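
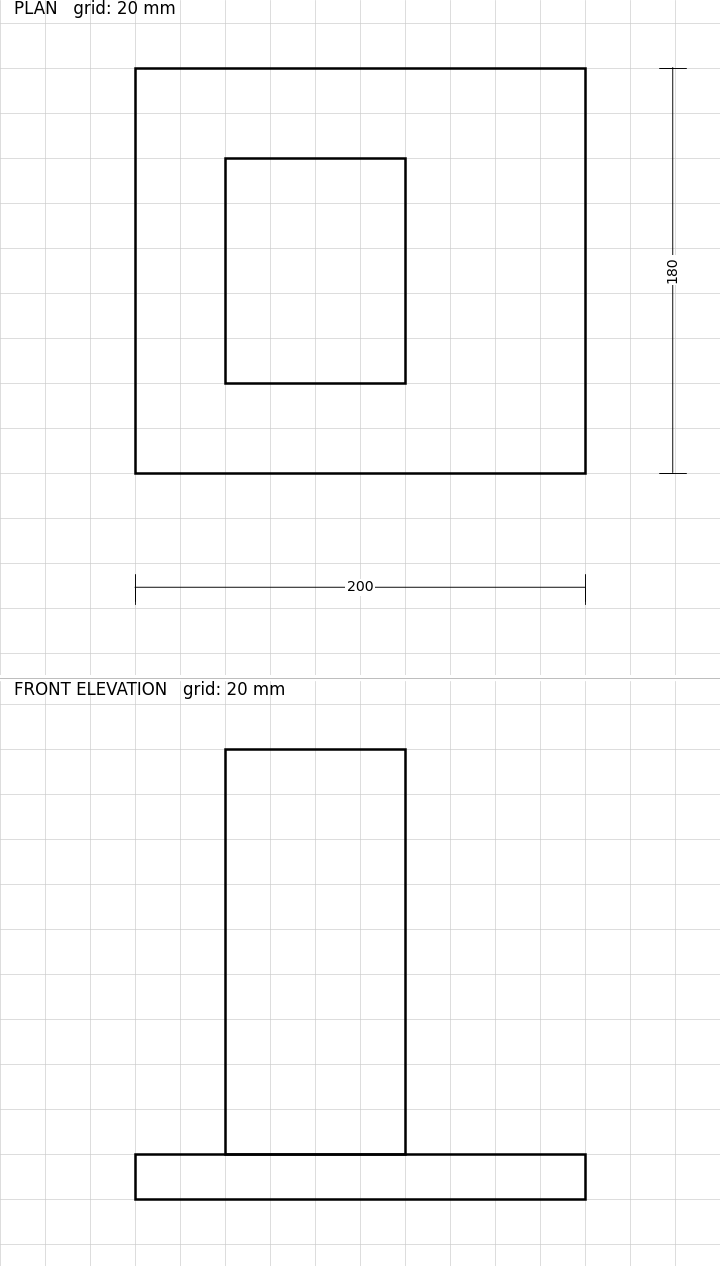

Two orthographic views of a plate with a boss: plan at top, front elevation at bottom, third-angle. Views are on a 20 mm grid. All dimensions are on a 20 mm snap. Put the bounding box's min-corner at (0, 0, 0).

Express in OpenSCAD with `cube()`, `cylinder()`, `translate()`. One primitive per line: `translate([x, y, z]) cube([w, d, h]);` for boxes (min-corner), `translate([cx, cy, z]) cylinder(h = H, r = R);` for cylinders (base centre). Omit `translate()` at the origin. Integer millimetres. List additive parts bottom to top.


cube([200, 180, 20]);
translate([40, 40, 20]) cube([80, 100, 180]);


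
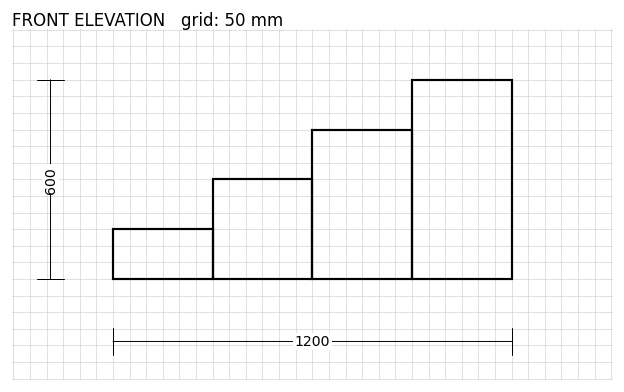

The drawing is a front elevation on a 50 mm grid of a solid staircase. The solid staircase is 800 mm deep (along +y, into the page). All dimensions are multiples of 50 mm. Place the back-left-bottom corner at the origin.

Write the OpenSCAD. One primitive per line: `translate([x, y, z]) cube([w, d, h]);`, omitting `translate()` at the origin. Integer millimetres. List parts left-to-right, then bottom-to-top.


cube([300, 800, 150]);
translate([300, 0, 0]) cube([300, 800, 300]);
translate([600, 0, 0]) cube([300, 800, 450]);
translate([900, 0, 0]) cube([300, 800, 600]);


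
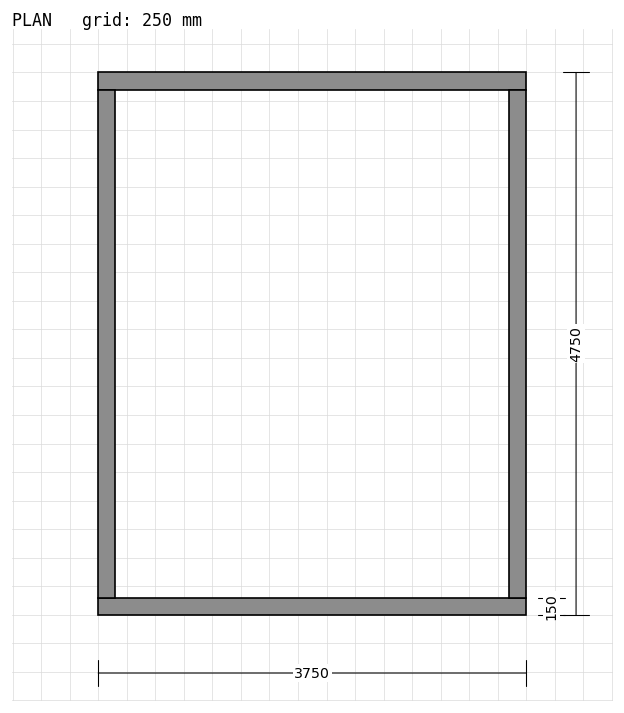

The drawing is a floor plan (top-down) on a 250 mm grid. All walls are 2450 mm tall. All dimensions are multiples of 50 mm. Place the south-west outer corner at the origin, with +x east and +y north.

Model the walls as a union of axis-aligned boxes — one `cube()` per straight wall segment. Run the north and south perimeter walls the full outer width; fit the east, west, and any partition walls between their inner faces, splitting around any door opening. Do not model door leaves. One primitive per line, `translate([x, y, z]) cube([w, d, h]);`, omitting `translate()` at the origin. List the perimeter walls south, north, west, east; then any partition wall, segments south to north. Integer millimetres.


cube([3750, 150, 2450]);
translate([0, 4600, 0]) cube([3750, 150, 2450]);
translate([0, 150, 0]) cube([150, 4450, 2450]);
translate([3600, 150, 0]) cube([150, 4450, 2450]);


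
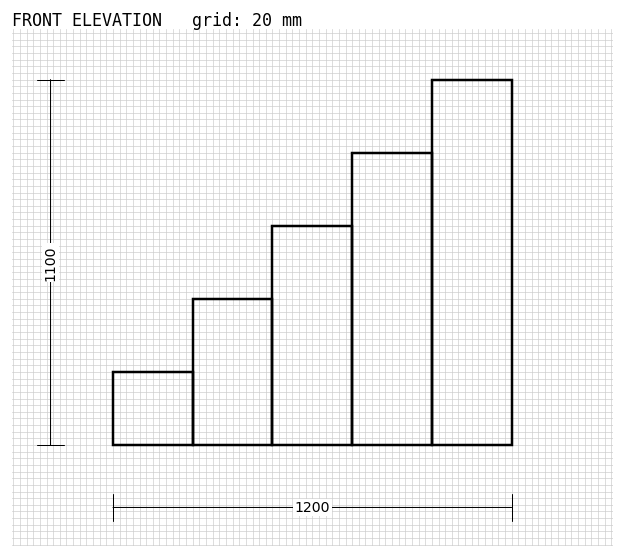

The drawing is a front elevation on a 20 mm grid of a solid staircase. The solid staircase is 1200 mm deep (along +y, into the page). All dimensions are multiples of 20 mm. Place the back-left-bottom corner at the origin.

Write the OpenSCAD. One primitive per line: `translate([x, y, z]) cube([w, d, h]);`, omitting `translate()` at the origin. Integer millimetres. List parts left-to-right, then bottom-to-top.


cube([240, 1200, 220]);
translate([240, 0, 0]) cube([240, 1200, 440]);
translate([480, 0, 0]) cube([240, 1200, 660]);
translate([720, 0, 0]) cube([240, 1200, 880]);
translate([960, 0, 0]) cube([240, 1200, 1100]);


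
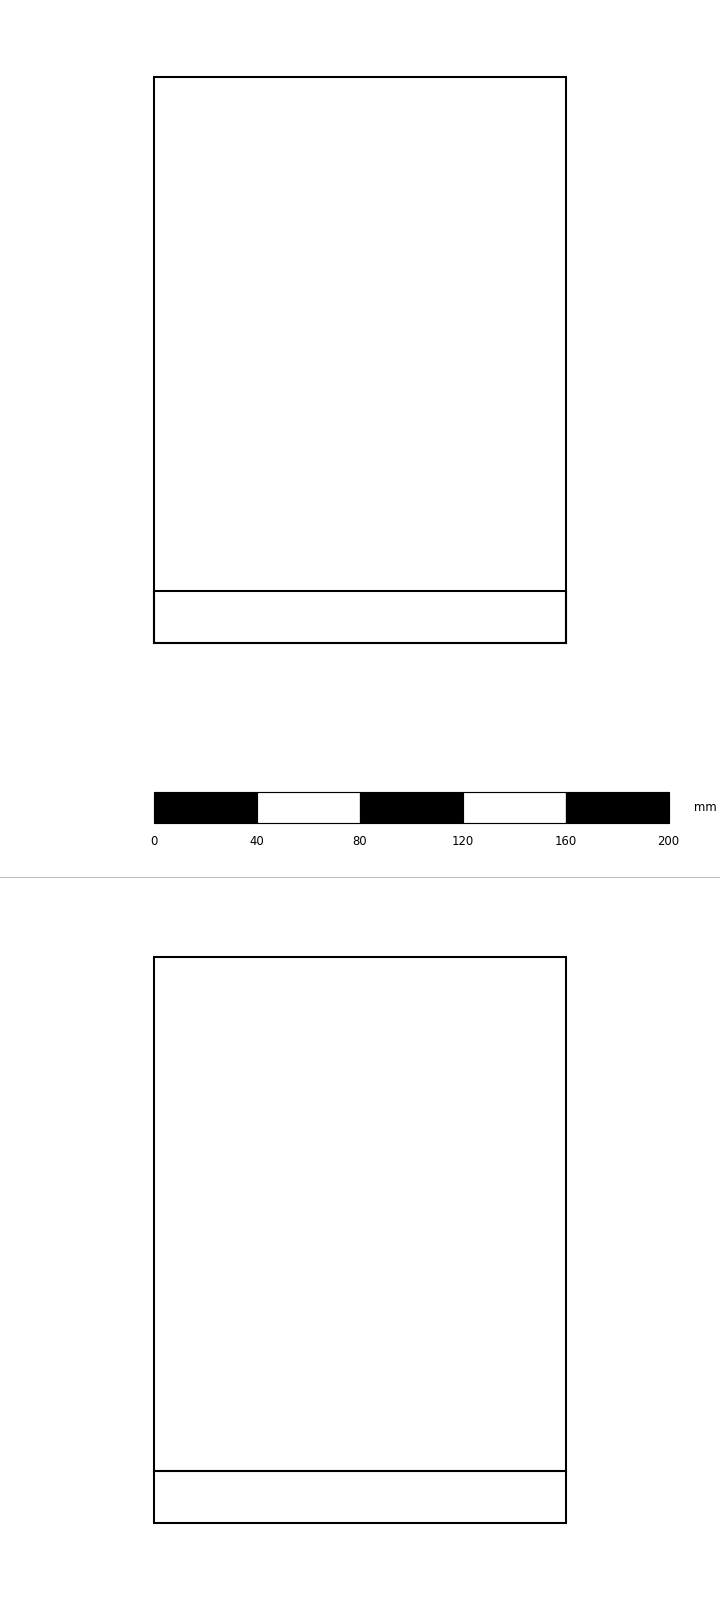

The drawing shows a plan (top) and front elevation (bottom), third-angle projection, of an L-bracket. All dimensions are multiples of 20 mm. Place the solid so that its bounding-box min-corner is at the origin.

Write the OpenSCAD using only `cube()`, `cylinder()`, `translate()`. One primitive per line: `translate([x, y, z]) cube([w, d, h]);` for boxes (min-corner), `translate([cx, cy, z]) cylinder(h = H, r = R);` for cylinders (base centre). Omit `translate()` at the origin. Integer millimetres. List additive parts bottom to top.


cube([160, 220, 20]);
translate([0, 0, 20]) cube([160, 20, 200]);


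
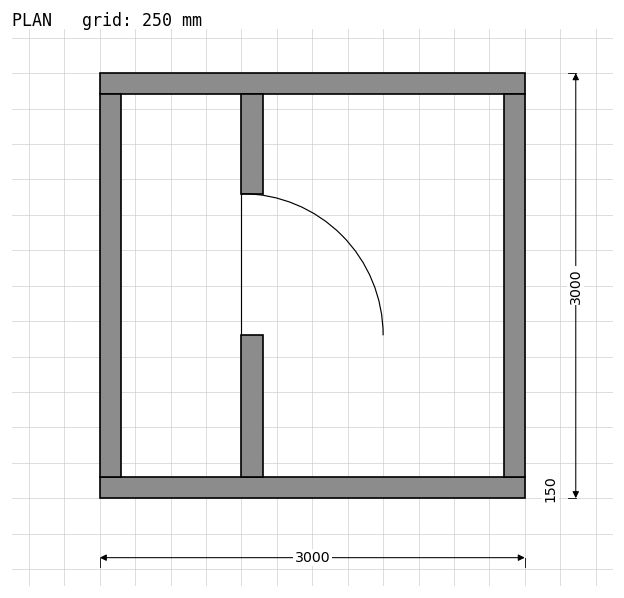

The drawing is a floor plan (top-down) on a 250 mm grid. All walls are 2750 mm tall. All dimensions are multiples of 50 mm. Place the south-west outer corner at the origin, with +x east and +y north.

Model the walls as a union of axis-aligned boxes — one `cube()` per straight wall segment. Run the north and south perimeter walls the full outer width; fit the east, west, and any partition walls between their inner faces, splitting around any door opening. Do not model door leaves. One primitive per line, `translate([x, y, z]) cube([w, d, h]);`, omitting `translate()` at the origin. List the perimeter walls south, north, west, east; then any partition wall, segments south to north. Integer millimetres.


cube([3000, 150, 2750]);
translate([0, 2850, 0]) cube([3000, 150, 2750]);
translate([0, 150, 0]) cube([150, 2700, 2750]);
translate([2850, 150, 0]) cube([150, 2700, 2750]);
translate([1000, 150, 0]) cube([150, 1000, 2750]);
translate([1000, 2150, 0]) cube([150, 700, 2750]);


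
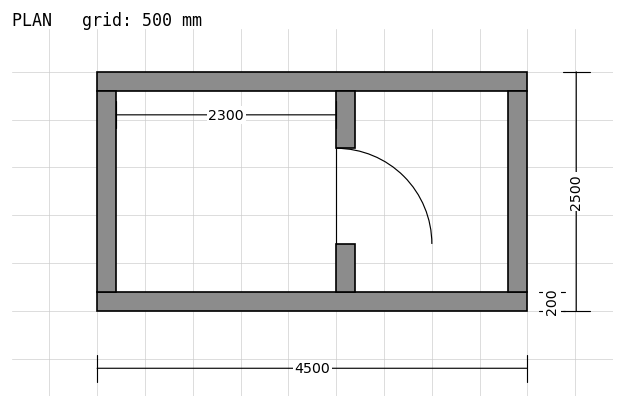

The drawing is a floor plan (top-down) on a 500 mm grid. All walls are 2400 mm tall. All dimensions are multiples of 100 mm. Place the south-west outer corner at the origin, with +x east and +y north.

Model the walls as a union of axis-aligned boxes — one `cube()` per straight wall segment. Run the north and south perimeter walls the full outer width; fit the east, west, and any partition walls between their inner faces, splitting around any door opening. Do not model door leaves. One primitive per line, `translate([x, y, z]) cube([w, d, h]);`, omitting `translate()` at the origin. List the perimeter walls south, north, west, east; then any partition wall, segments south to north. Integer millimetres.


cube([4500, 200, 2400]);
translate([0, 2300, 0]) cube([4500, 200, 2400]);
translate([0, 200, 0]) cube([200, 2100, 2400]);
translate([4300, 200, 0]) cube([200, 2100, 2400]);
translate([2500, 200, 0]) cube([200, 500, 2400]);
translate([2500, 1700, 0]) cube([200, 600, 2400]);


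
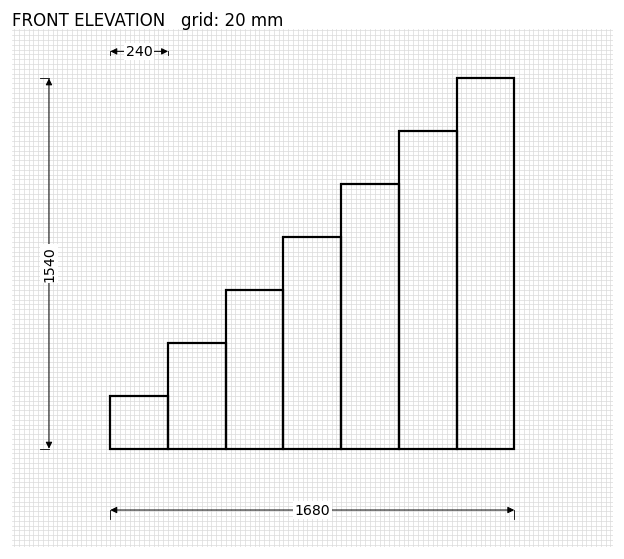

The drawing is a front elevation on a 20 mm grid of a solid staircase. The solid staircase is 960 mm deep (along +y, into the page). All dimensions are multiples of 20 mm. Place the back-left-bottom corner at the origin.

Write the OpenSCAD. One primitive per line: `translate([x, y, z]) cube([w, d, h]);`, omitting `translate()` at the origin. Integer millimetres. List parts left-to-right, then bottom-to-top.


cube([240, 960, 220]);
translate([240, 0, 0]) cube([240, 960, 440]);
translate([480, 0, 0]) cube([240, 960, 660]);
translate([720, 0, 0]) cube([240, 960, 880]);
translate([960, 0, 0]) cube([240, 960, 1100]);
translate([1200, 0, 0]) cube([240, 960, 1320]);
translate([1440, 0, 0]) cube([240, 960, 1540]);


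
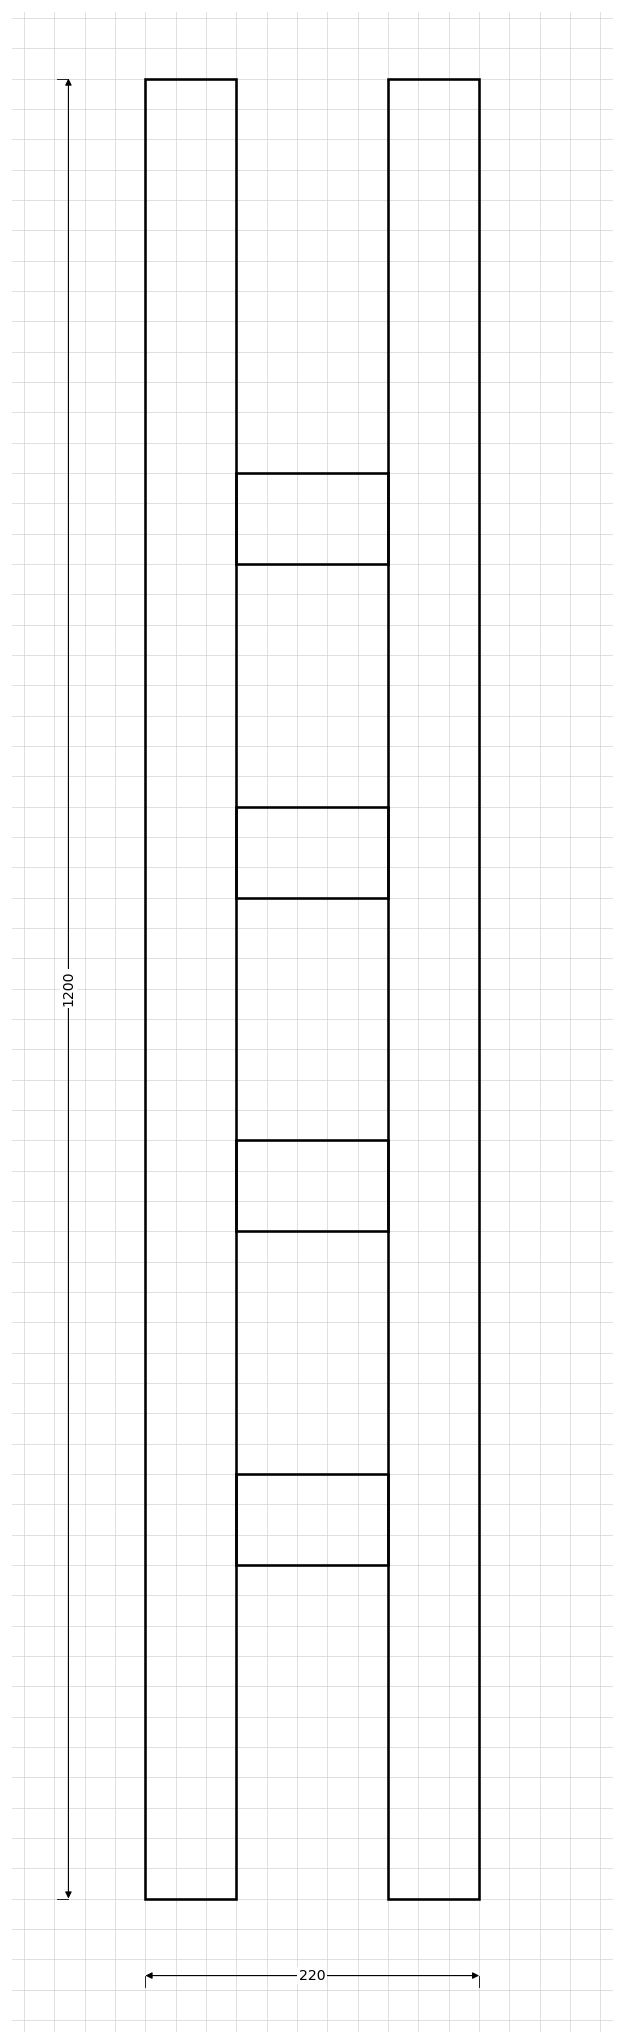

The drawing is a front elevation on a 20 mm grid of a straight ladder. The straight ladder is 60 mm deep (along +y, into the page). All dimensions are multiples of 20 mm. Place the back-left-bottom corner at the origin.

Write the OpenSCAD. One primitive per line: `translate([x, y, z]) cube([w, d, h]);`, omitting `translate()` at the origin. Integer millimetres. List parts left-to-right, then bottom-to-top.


cube([60, 60, 1200]);
translate([60, 0, 220]) cube([100, 60, 60]);
translate([60, 0, 440]) cube([100, 60, 60]);
translate([60, 0, 660]) cube([100, 60, 60]);
translate([60, 0, 880]) cube([100, 60, 60]);
translate([160, 0, 0]) cube([60, 60, 1200]);


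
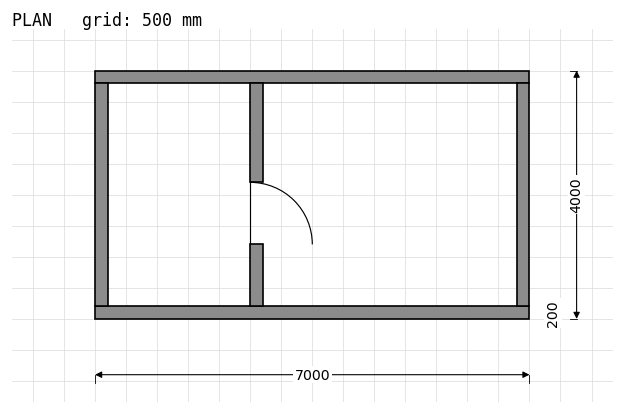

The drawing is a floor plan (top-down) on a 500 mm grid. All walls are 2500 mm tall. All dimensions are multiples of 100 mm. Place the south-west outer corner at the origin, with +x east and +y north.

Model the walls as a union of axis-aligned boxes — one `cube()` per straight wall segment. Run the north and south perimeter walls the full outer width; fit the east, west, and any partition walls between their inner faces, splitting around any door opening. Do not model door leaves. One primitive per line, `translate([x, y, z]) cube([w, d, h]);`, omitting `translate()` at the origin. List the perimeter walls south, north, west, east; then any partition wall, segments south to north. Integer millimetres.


cube([7000, 200, 2500]);
translate([0, 3800, 0]) cube([7000, 200, 2500]);
translate([0, 200, 0]) cube([200, 3600, 2500]);
translate([6800, 200, 0]) cube([200, 3600, 2500]);
translate([2500, 200, 0]) cube([200, 1000, 2500]);
translate([2500, 2200, 0]) cube([200, 1600, 2500]);


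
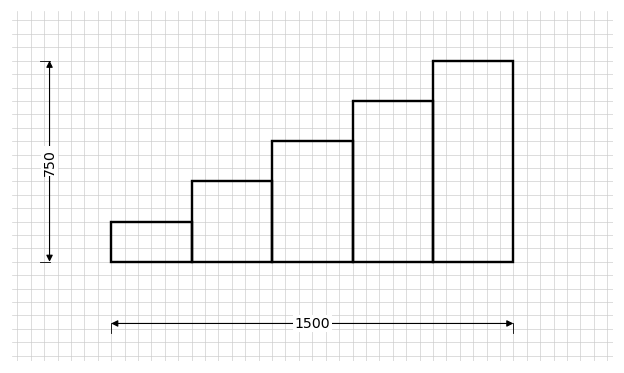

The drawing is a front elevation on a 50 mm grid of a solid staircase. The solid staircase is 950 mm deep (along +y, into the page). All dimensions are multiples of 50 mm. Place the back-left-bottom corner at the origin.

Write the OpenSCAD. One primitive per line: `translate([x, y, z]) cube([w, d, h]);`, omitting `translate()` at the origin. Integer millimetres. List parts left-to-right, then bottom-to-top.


cube([300, 950, 150]);
translate([300, 0, 0]) cube([300, 950, 300]);
translate([600, 0, 0]) cube([300, 950, 450]);
translate([900, 0, 0]) cube([300, 950, 600]);
translate([1200, 0, 0]) cube([300, 950, 750]);


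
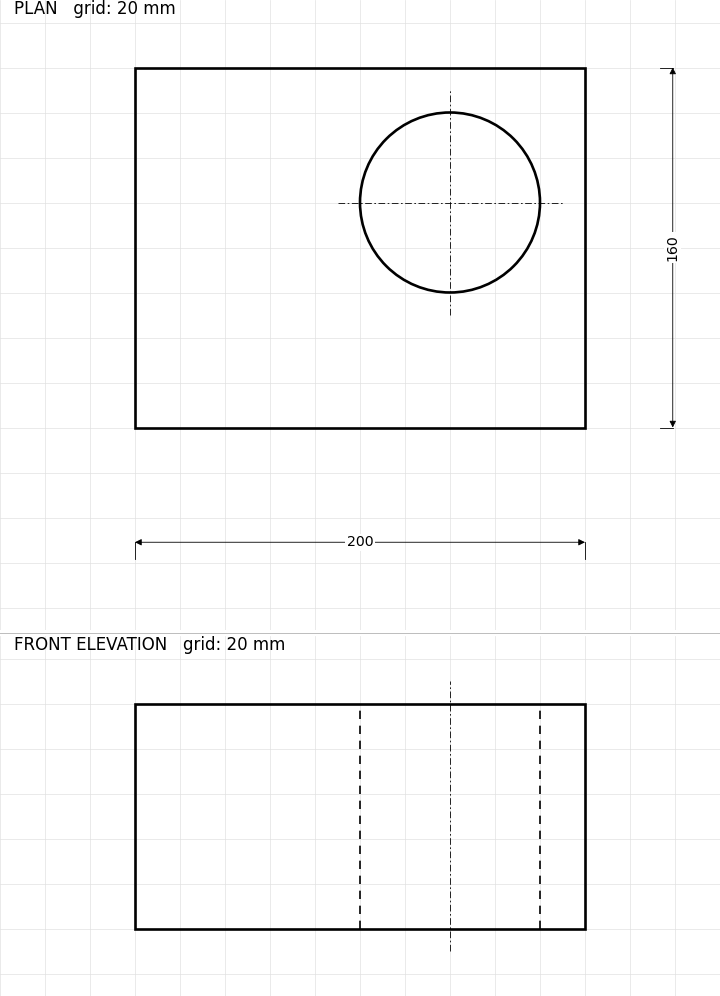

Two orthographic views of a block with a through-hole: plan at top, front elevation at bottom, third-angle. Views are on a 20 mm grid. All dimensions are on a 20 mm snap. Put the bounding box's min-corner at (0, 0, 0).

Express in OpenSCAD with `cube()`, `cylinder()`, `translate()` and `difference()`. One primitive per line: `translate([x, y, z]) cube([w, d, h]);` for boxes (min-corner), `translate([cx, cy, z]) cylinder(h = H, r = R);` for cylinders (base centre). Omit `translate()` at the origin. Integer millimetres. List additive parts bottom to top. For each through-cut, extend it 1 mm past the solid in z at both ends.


difference() {
  cube([200, 160, 100]);
  translate([140, 100, -1]) cylinder(h = 102, r = 40);
}


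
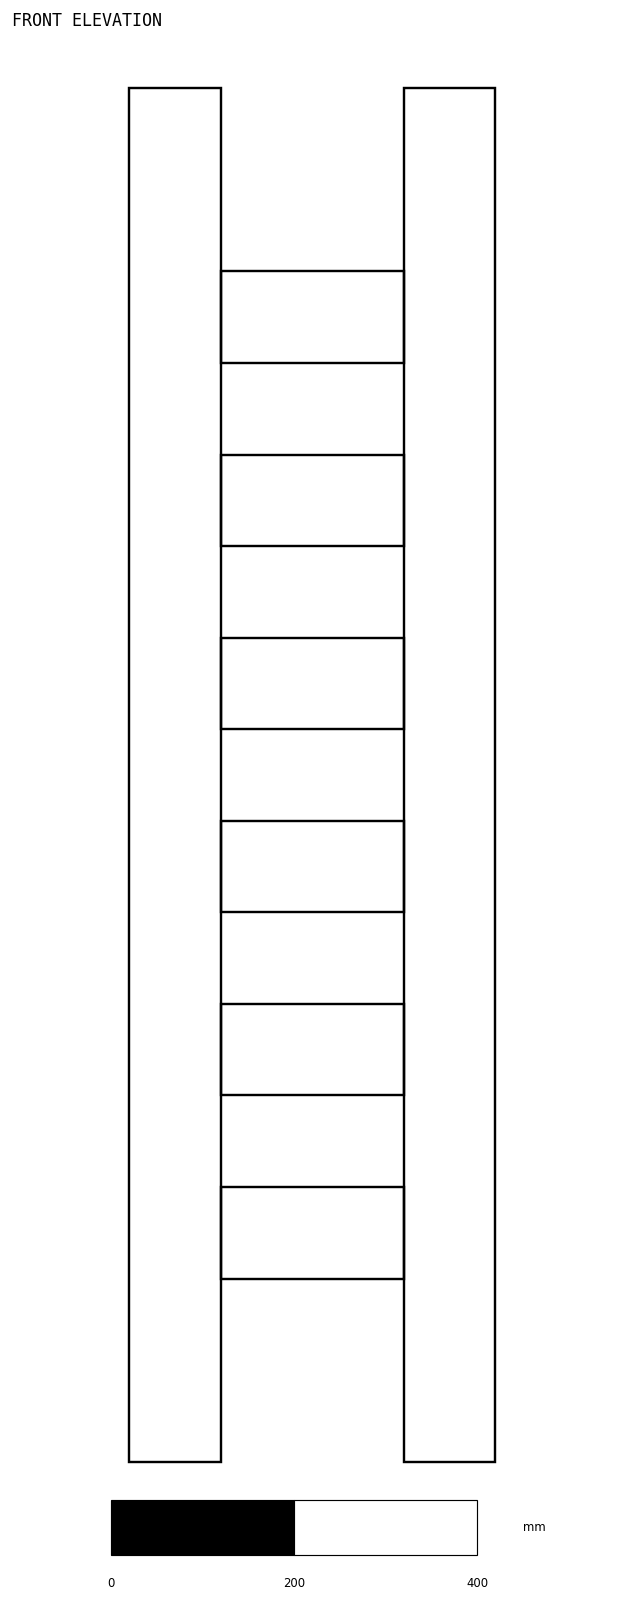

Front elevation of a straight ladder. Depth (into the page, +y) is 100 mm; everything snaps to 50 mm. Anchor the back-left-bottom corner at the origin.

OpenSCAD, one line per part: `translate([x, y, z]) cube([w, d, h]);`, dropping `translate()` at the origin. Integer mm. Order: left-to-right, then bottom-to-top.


cube([100, 100, 1500]);
translate([100, 0, 200]) cube([200, 100, 100]);
translate([100, 0, 400]) cube([200, 100, 100]);
translate([100, 0, 600]) cube([200, 100, 100]);
translate([100, 0, 800]) cube([200, 100, 100]);
translate([100, 0, 1000]) cube([200, 100, 100]);
translate([100, 0, 1200]) cube([200, 100, 100]);
translate([300, 0, 0]) cube([100, 100, 1500]);


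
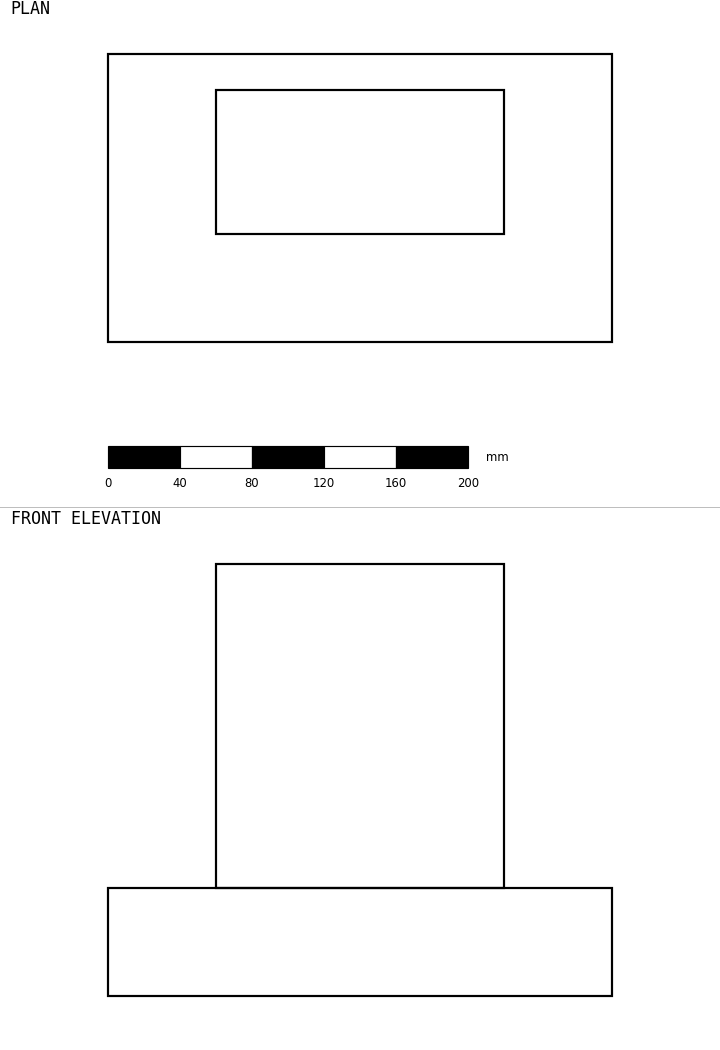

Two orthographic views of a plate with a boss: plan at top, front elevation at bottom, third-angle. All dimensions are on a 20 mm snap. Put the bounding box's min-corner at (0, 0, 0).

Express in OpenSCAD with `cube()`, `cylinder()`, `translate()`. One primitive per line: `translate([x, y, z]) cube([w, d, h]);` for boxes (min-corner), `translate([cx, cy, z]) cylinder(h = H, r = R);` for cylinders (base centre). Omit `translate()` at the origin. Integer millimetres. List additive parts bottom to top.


cube([280, 160, 60]);
translate([60, 60, 60]) cube([160, 80, 180]);


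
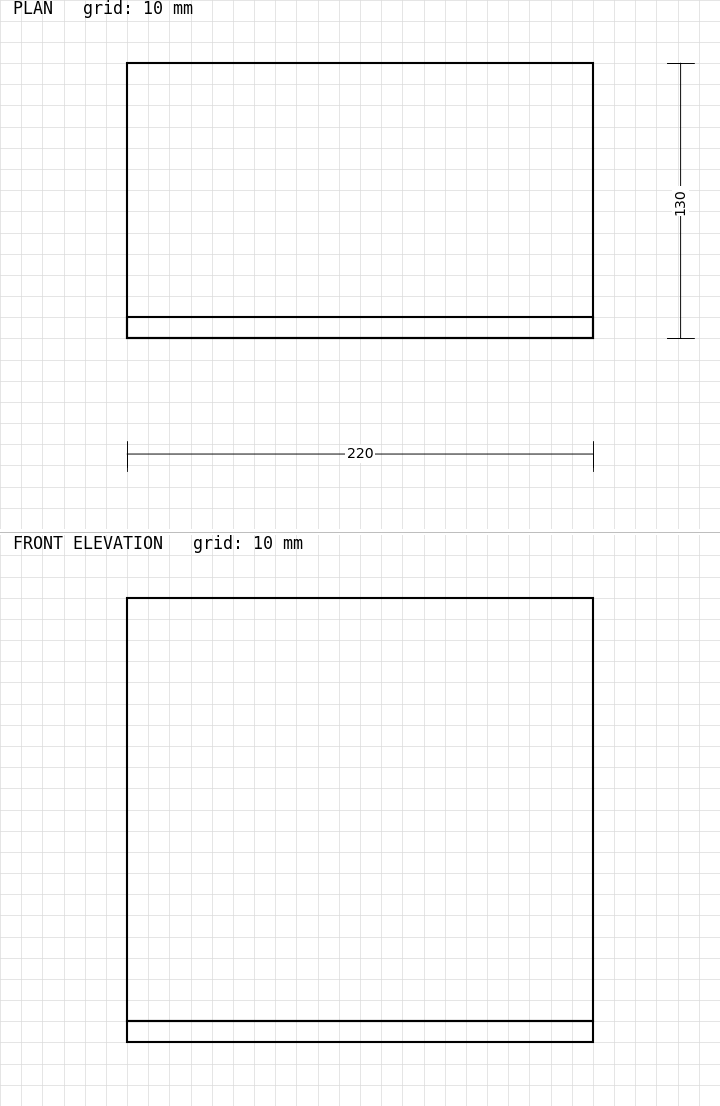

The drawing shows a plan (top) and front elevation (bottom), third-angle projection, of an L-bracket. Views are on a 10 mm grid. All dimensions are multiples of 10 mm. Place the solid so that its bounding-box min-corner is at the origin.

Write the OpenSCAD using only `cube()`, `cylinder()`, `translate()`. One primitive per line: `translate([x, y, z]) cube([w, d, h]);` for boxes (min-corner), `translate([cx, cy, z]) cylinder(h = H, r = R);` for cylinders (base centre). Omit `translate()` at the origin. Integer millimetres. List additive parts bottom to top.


cube([220, 130, 10]);
translate([0, 0, 10]) cube([220, 10, 200]);


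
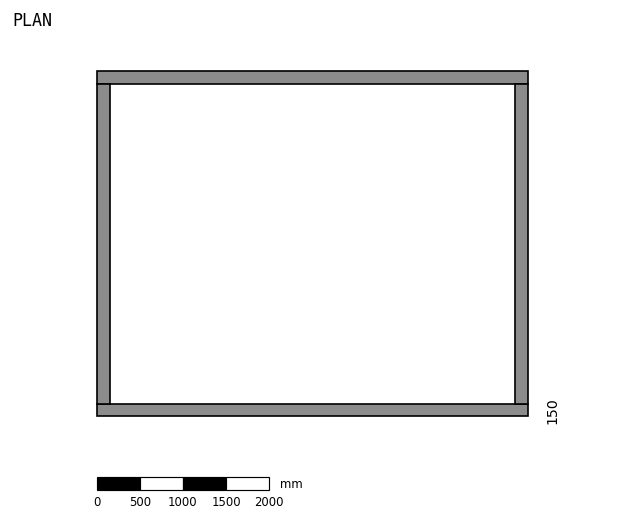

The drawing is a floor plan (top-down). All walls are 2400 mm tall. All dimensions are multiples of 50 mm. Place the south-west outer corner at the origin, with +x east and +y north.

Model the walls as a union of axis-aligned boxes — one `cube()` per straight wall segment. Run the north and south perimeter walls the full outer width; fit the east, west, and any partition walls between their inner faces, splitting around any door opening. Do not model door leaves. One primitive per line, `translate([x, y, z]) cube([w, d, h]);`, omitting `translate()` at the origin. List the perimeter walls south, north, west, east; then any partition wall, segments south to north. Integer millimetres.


cube([5000, 150, 2400]);
translate([0, 3850, 0]) cube([5000, 150, 2400]);
translate([0, 150, 0]) cube([150, 3700, 2400]);
translate([4850, 150, 0]) cube([150, 3700, 2400]);


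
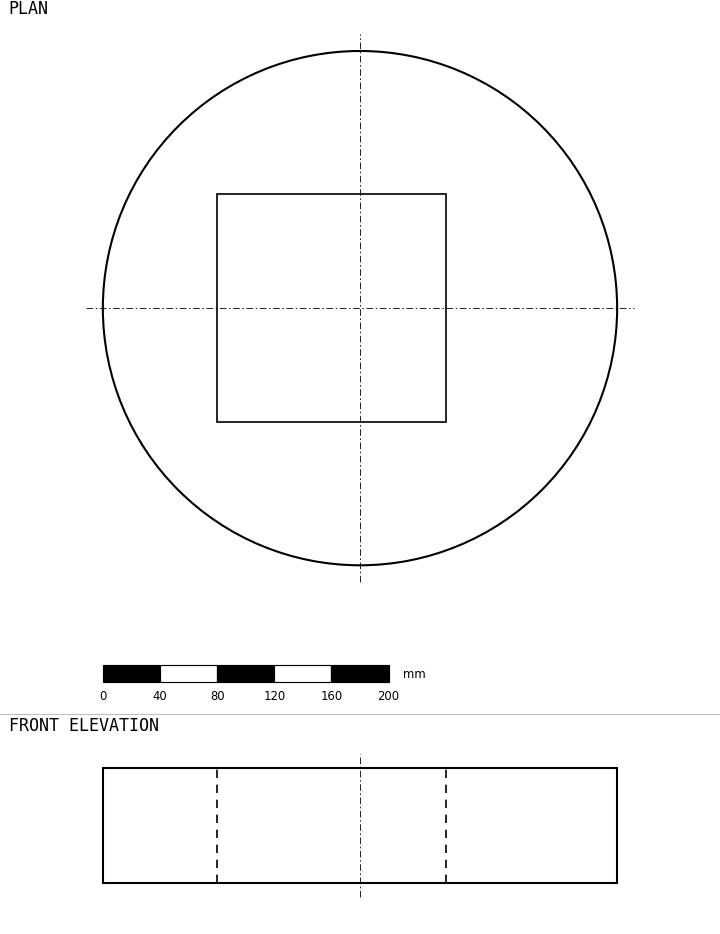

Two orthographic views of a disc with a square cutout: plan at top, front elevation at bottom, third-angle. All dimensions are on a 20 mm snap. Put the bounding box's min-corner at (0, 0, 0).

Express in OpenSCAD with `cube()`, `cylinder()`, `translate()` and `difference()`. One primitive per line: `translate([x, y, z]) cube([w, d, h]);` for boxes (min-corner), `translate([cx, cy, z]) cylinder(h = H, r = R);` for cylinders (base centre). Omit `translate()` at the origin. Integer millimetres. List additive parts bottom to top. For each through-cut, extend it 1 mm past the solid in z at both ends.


difference() {
  translate([180, 180, 0]) cylinder(h = 80, r = 180);
  translate([80, 100, -1]) cube([160, 160, 82]);
}


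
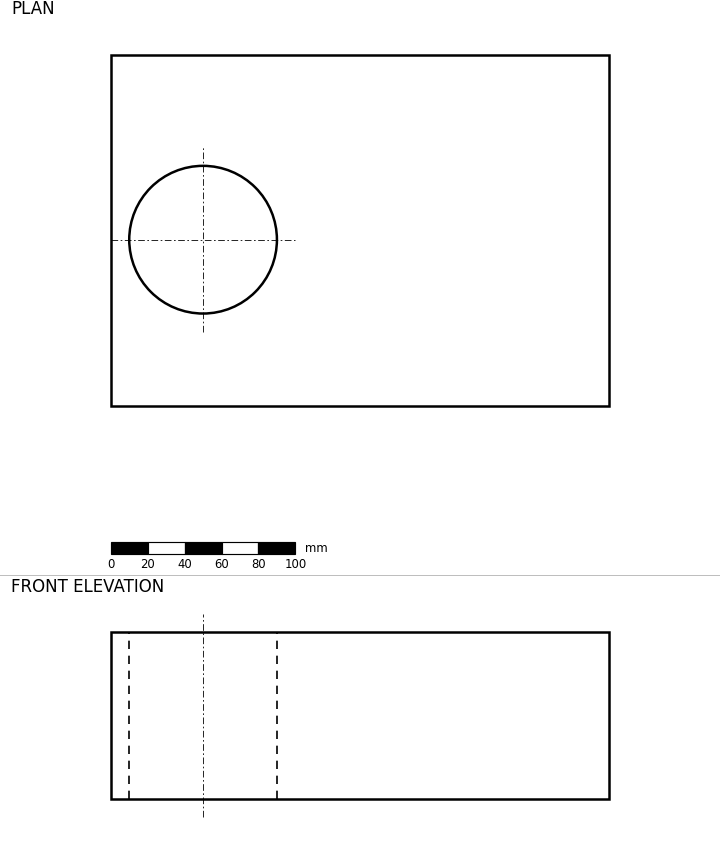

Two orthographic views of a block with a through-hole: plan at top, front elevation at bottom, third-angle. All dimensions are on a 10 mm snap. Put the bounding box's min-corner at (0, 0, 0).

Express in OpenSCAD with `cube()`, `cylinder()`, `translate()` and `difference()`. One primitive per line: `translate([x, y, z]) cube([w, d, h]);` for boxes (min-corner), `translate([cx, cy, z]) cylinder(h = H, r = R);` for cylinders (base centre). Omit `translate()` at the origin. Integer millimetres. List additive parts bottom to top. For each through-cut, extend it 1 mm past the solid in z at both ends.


difference() {
  cube([270, 190, 90]);
  translate([50, 90, -1]) cylinder(h = 92, r = 40);
}


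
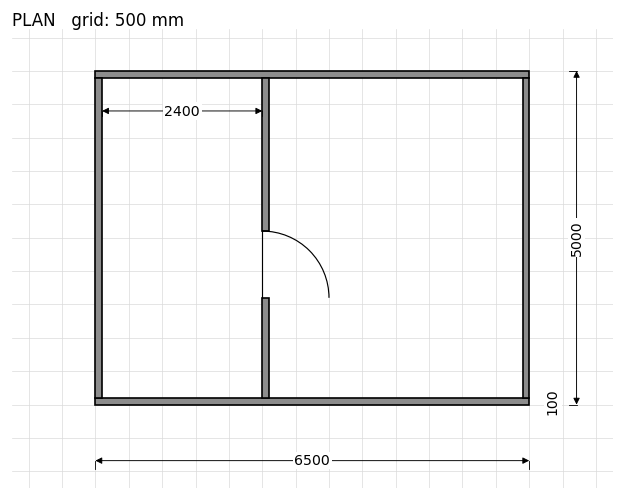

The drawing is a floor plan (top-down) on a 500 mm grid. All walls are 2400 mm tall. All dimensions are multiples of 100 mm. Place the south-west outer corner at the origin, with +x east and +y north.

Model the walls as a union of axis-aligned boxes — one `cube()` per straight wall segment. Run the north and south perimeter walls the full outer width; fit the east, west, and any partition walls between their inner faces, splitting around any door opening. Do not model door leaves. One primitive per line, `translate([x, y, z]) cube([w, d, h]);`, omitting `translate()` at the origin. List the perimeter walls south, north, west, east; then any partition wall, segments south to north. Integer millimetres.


cube([6500, 100, 2400]);
translate([0, 4900, 0]) cube([6500, 100, 2400]);
translate([0, 100, 0]) cube([100, 4800, 2400]);
translate([6400, 100, 0]) cube([100, 4800, 2400]);
translate([2500, 100, 0]) cube([100, 1500, 2400]);
translate([2500, 2600, 0]) cube([100, 2300, 2400]);


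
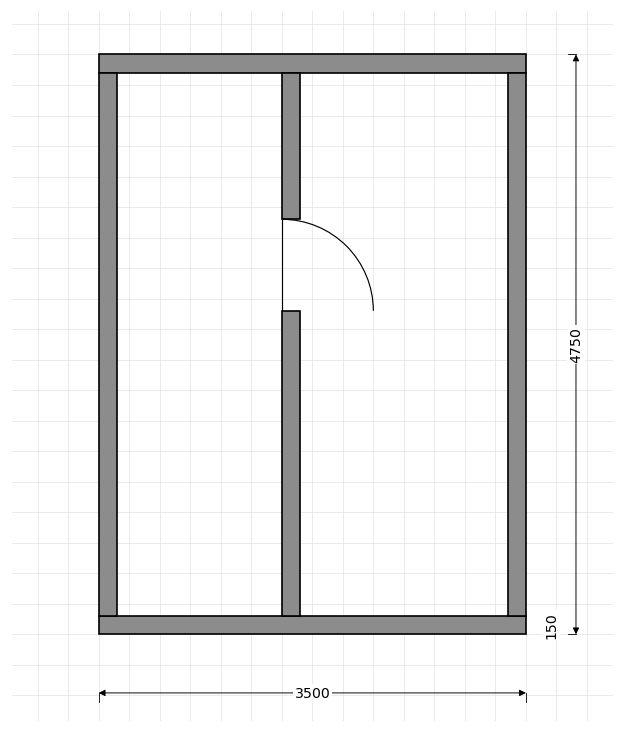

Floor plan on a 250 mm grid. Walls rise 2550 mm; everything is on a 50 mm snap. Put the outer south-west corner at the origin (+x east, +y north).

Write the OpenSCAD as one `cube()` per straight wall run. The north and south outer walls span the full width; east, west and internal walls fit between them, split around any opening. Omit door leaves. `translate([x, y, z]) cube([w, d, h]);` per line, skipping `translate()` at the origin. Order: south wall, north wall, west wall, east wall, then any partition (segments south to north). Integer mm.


cube([3500, 150, 2550]);
translate([0, 4600, 0]) cube([3500, 150, 2550]);
translate([0, 150, 0]) cube([150, 4450, 2550]);
translate([3350, 150, 0]) cube([150, 4450, 2550]);
translate([1500, 150, 0]) cube([150, 2500, 2550]);
translate([1500, 3400, 0]) cube([150, 1200, 2550]);


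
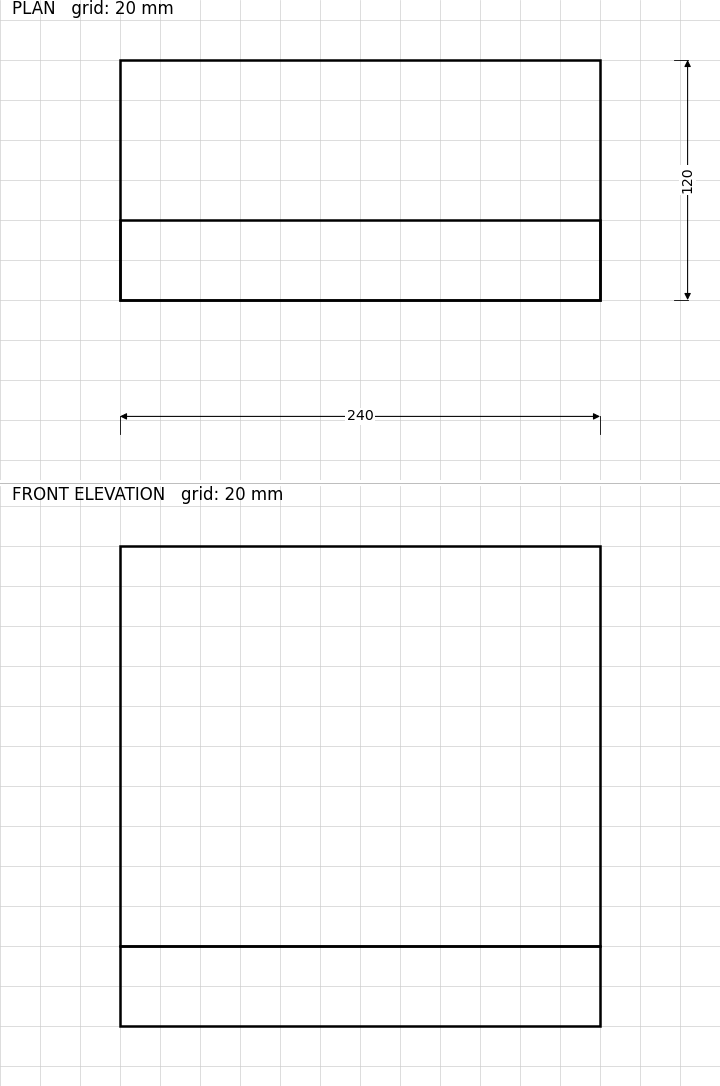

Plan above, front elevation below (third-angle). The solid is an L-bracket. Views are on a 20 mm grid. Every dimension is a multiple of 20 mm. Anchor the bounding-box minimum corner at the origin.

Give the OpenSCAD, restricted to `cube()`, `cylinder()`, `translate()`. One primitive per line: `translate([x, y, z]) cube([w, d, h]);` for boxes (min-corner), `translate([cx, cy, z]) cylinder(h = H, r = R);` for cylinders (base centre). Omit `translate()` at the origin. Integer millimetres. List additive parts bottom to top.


cube([240, 120, 40]);
translate([0, 0, 40]) cube([240, 40, 200]);


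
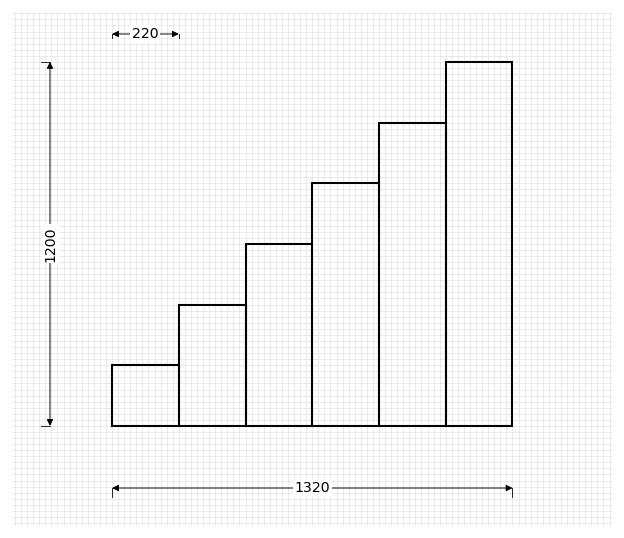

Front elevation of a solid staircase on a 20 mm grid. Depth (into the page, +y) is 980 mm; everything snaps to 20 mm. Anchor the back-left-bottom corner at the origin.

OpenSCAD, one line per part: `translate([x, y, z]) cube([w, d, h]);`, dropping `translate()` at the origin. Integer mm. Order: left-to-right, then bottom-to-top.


cube([220, 980, 200]);
translate([220, 0, 0]) cube([220, 980, 400]);
translate([440, 0, 0]) cube([220, 980, 600]);
translate([660, 0, 0]) cube([220, 980, 800]);
translate([880, 0, 0]) cube([220, 980, 1000]);
translate([1100, 0, 0]) cube([220, 980, 1200]);


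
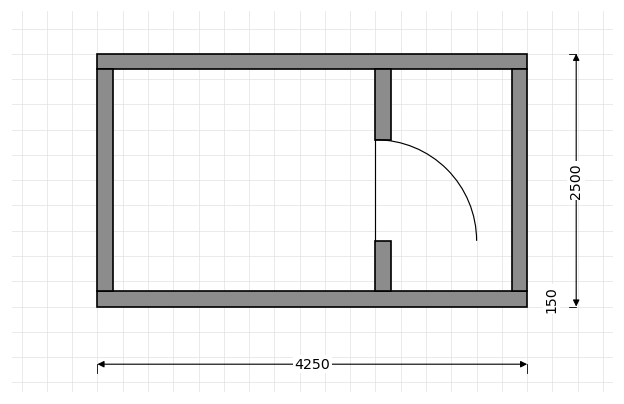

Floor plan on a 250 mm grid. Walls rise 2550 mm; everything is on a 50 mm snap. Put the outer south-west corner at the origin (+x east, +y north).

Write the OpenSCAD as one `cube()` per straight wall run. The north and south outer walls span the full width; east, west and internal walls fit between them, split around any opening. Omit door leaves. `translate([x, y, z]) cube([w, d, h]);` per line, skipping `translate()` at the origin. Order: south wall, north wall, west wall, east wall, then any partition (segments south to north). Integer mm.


cube([4250, 150, 2550]);
translate([0, 2350, 0]) cube([4250, 150, 2550]);
translate([0, 150, 0]) cube([150, 2200, 2550]);
translate([4100, 150, 0]) cube([150, 2200, 2550]);
translate([2750, 150, 0]) cube([150, 500, 2550]);
translate([2750, 1650, 0]) cube([150, 700, 2550]);


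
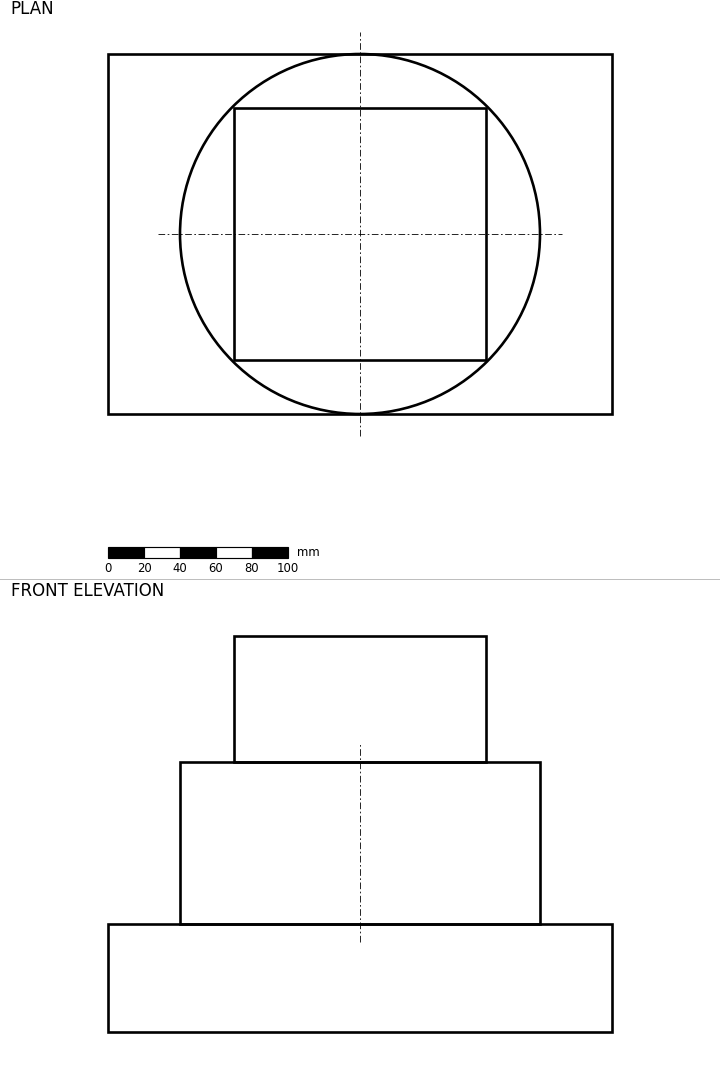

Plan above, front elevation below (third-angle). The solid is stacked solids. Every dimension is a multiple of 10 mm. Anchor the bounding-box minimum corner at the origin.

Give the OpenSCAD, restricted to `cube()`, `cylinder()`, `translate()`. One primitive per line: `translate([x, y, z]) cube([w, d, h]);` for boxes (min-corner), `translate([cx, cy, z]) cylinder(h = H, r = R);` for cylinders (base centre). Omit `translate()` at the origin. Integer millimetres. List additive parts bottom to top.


cube([280, 200, 60]);
translate([140, 100, 60]) cylinder(h = 90, r = 100);
translate([70, 30, 150]) cube([140, 140, 70]);


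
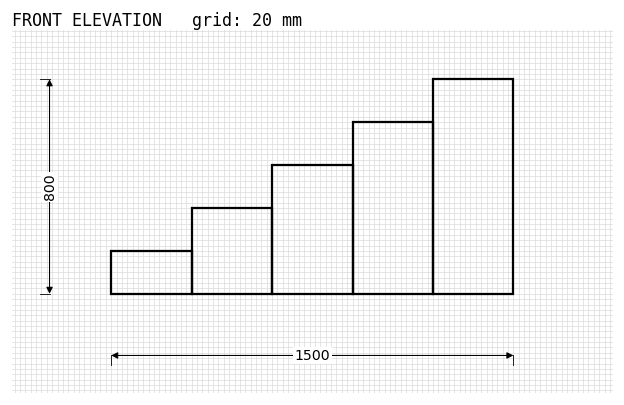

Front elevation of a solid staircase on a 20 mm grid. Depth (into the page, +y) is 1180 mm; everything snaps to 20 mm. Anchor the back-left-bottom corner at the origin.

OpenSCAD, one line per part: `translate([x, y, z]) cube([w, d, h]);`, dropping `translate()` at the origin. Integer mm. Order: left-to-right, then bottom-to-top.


cube([300, 1180, 160]);
translate([300, 0, 0]) cube([300, 1180, 320]);
translate([600, 0, 0]) cube([300, 1180, 480]);
translate([900, 0, 0]) cube([300, 1180, 640]);
translate([1200, 0, 0]) cube([300, 1180, 800]);


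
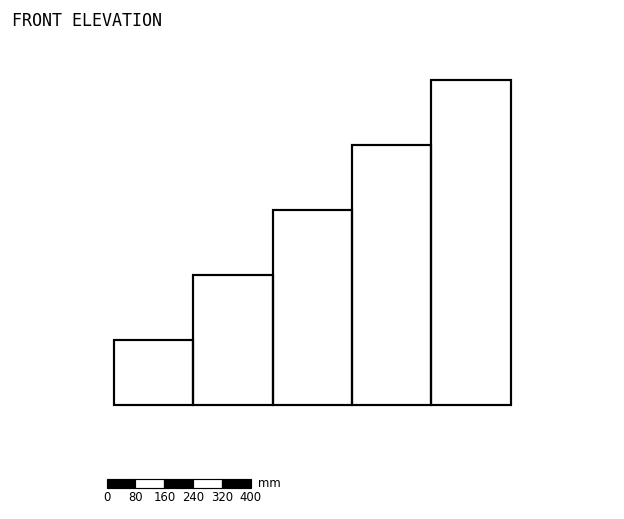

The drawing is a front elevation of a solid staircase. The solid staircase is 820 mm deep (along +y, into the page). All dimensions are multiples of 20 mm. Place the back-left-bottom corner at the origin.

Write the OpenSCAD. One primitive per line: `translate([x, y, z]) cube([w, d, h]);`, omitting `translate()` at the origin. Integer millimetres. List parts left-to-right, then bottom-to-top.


cube([220, 820, 180]);
translate([220, 0, 0]) cube([220, 820, 360]);
translate([440, 0, 0]) cube([220, 820, 540]);
translate([660, 0, 0]) cube([220, 820, 720]);
translate([880, 0, 0]) cube([220, 820, 900]);


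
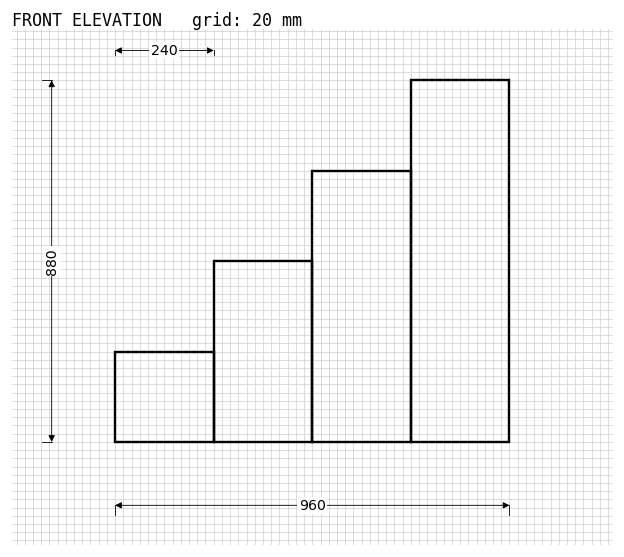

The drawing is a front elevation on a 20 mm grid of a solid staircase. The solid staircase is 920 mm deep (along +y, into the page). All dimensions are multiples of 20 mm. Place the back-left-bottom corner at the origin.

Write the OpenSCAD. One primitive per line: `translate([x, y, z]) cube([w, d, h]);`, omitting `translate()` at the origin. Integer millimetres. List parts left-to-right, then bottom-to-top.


cube([240, 920, 220]);
translate([240, 0, 0]) cube([240, 920, 440]);
translate([480, 0, 0]) cube([240, 920, 660]);
translate([720, 0, 0]) cube([240, 920, 880]);


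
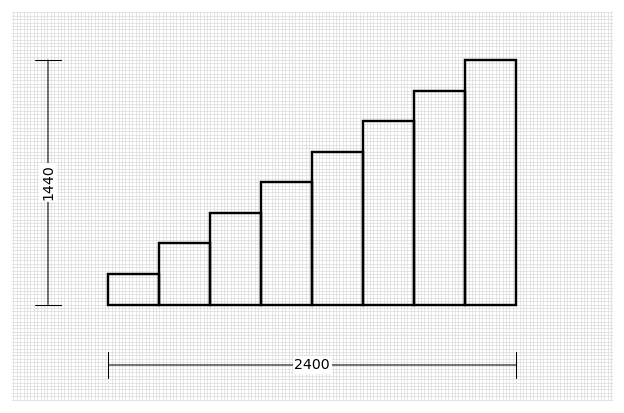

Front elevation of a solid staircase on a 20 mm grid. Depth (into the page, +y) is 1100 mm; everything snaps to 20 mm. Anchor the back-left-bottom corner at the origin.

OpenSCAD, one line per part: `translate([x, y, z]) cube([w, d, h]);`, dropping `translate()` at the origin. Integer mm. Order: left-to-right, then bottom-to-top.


cube([300, 1100, 180]);
translate([300, 0, 0]) cube([300, 1100, 360]);
translate([600, 0, 0]) cube([300, 1100, 540]);
translate([900, 0, 0]) cube([300, 1100, 720]);
translate([1200, 0, 0]) cube([300, 1100, 900]);
translate([1500, 0, 0]) cube([300, 1100, 1080]);
translate([1800, 0, 0]) cube([300, 1100, 1260]);
translate([2100, 0, 0]) cube([300, 1100, 1440]);


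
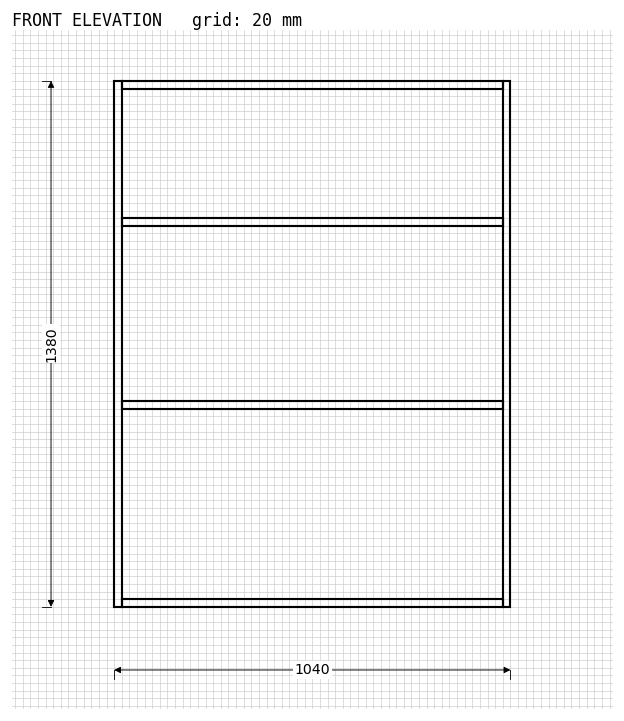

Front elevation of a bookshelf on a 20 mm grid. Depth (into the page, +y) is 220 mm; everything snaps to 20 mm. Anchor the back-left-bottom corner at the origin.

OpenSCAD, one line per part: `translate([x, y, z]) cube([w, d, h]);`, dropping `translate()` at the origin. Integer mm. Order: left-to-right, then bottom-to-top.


cube([20, 220, 1380]);
translate([20, 0, 0]) cube([1000, 220, 20]);
translate([20, 0, 520]) cube([1000, 220, 20]);
translate([20, 0, 1000]) cube([1000, 220, 20]);
translate([20, 0, 1360]) cube([1000, 220, 20]);
translate([1020, 0, 0]) cube([20, 220, 1380]);


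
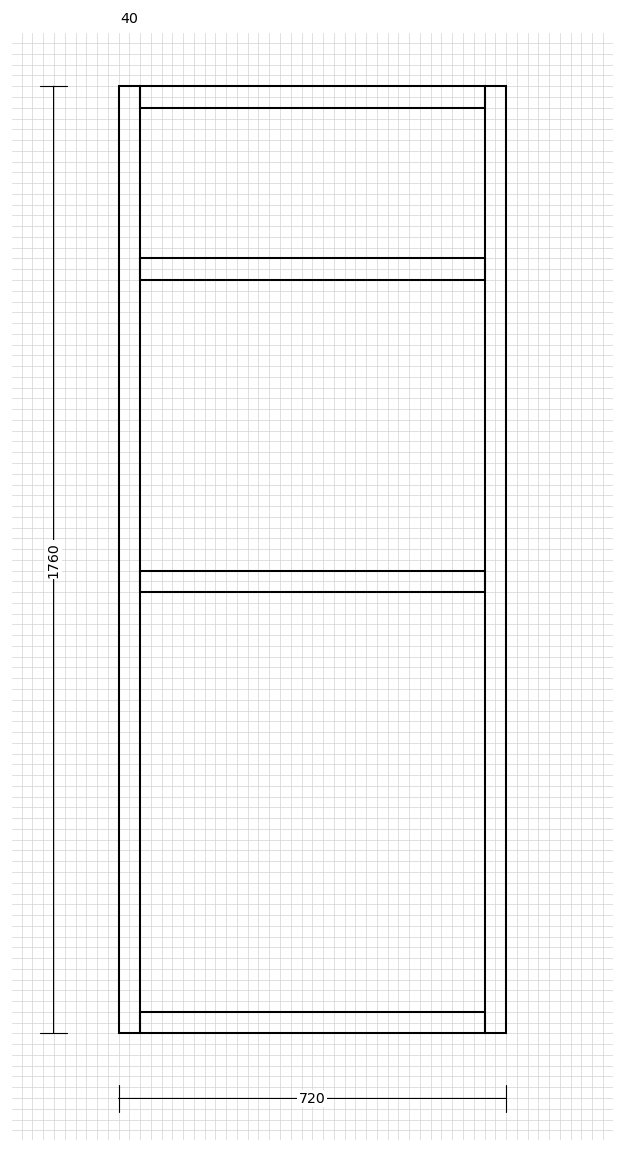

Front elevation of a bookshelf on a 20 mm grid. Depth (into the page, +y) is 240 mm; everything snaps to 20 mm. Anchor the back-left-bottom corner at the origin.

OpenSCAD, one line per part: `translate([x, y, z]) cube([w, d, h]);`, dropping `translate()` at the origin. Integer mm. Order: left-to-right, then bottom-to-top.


cube([40, 240, 1760]);
translate([40, 0, 0]) cube([640, 240, 40]);
translate([40, 0, 820]) cube([640, 240, 40]);
translate([40, 0, 1400]) cube([640, 240, 40]);
translate([40, 0, 1720]) cube([640, 240, 40]);
translate([680, 0, 0]) cube([40, 240, 1760]);


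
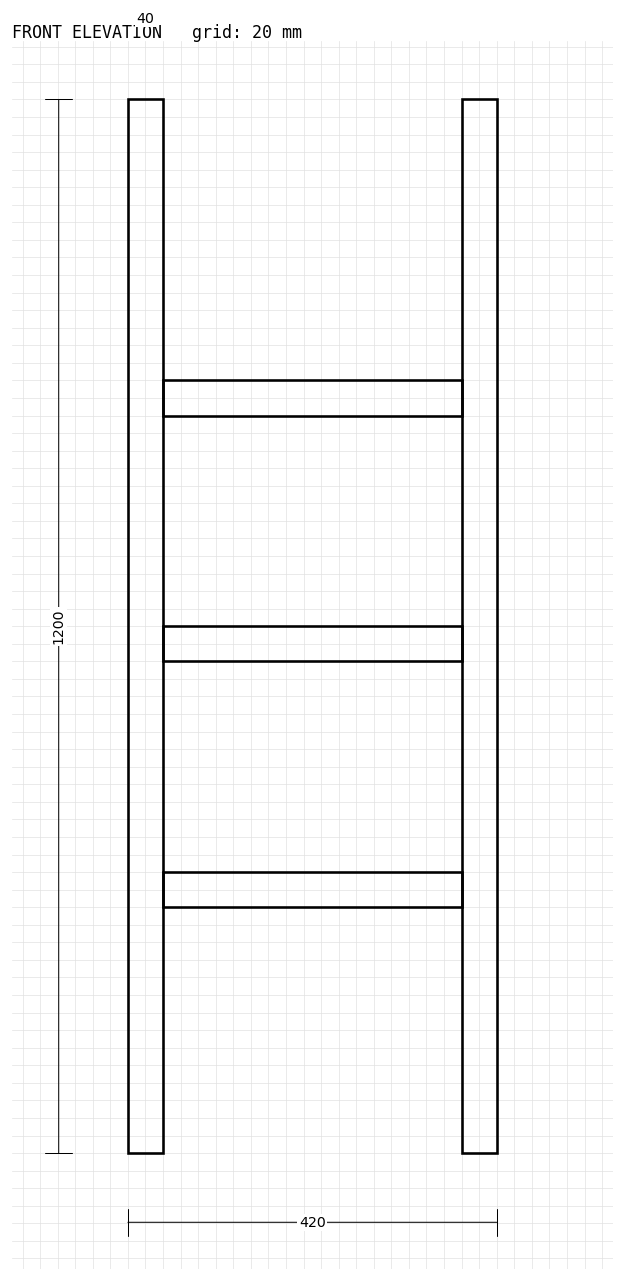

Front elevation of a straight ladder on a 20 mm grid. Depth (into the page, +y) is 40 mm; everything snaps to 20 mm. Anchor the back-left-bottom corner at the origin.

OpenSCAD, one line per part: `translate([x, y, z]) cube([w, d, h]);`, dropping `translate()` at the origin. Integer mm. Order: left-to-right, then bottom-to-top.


cube([40, 40, 1200]);
translate([40, 0, 280]) cube([340, 40, 40]);
translate([40, 0, 560]) cube([340, 40, 40]);
translate([40, 0, 840]) cube([340, 40, 40]);
translate([380, 0, 0]) cube([40, 40, 1200]);


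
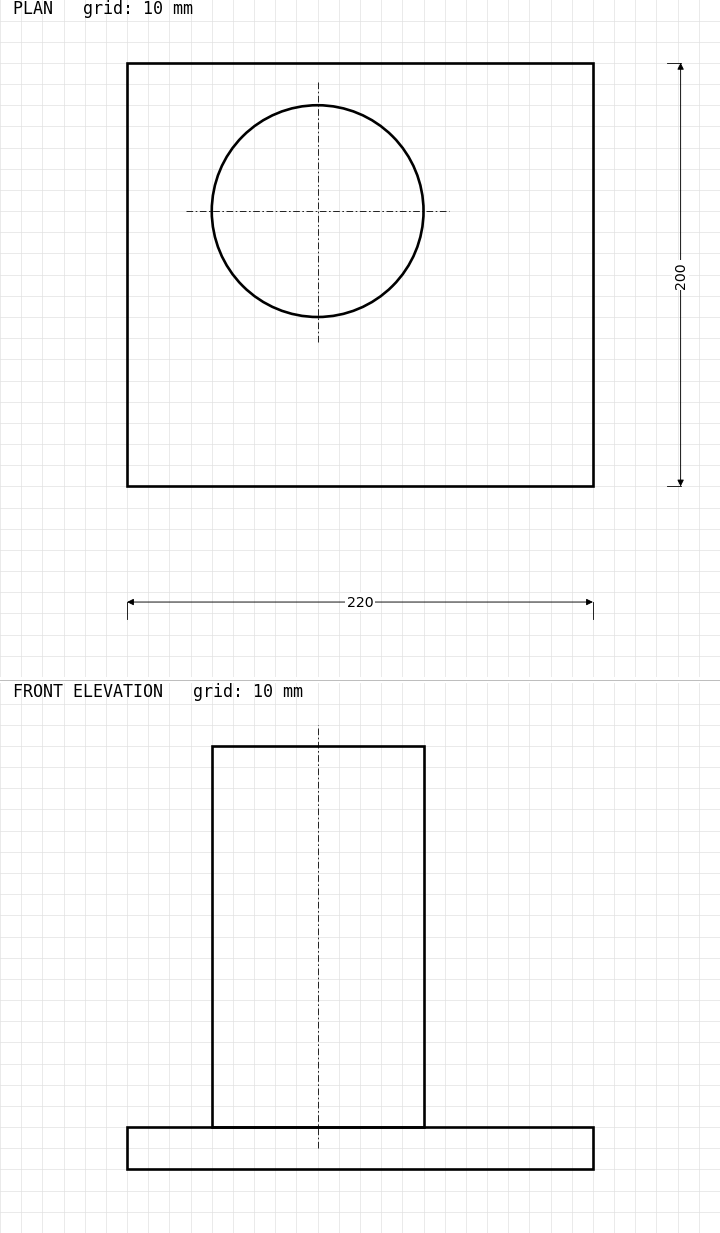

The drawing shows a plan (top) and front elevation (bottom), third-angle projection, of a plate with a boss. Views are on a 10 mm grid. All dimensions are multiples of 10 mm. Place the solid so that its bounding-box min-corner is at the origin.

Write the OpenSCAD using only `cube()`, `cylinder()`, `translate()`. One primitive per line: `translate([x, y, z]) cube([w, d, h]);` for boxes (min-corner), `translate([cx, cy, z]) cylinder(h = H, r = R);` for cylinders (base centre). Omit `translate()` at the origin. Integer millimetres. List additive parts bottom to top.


cube([220, 200, 20]);
translate([90, 130, 20]) cylinder(h = 180, r = 50);


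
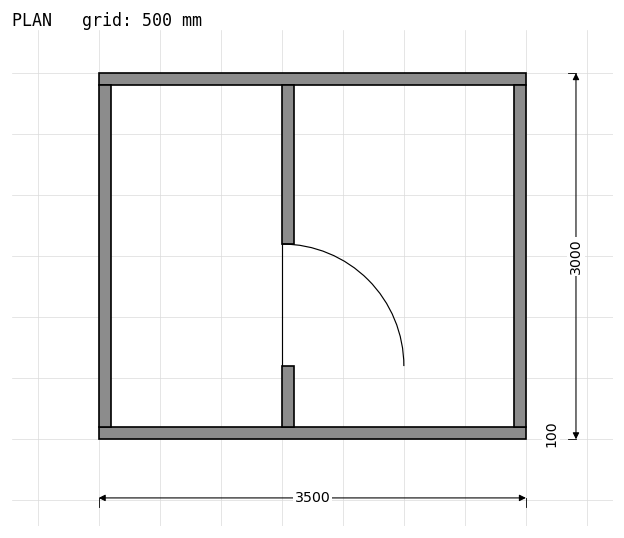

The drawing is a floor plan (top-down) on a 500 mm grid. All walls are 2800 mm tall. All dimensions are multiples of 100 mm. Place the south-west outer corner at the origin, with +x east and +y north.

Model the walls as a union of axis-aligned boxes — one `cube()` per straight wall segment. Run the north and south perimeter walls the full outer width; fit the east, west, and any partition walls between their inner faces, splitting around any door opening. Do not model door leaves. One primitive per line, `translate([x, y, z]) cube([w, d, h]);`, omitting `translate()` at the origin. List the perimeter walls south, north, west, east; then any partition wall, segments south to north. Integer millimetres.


cube([3500, 100, 2800]);
translate([0, 2900, 0]) cube([3500, 100, 2800]);
translate([0, 100, 0]) cube([100, 2800, 2800]);
translate([3400, 100, 0]) cube([100, 2800, 2800]);
translate([1500, 100, 0]) cube([100, 500, 2800]);
translate([1500, 1600, 0]) cube([100, 1300, 2800]);


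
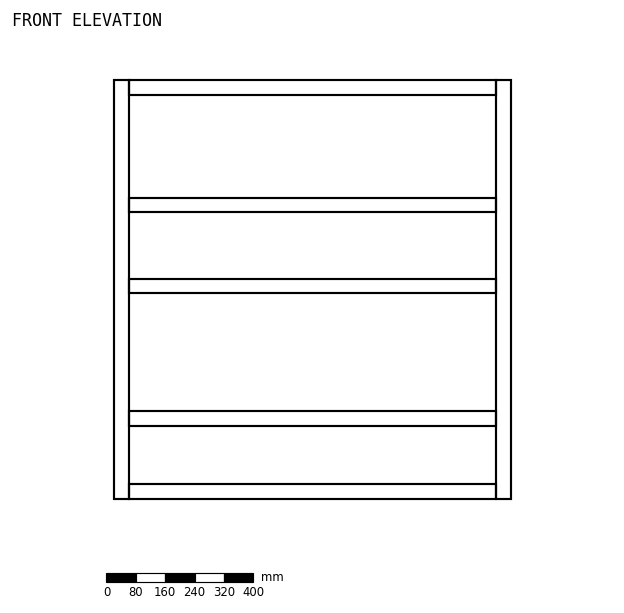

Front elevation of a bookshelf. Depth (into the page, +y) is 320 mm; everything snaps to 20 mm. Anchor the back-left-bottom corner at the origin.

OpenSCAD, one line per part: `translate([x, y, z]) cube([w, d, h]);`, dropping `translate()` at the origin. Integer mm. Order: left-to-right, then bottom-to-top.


cube([40, 320, 1140]);
translate([40, 0, 0]) cube([1000, 320, 40]);
translate([40, 0, 200]) cube([1000, 320, 40]);
translate([40, 0, 560]) cube([1000, 320, 40]);
translate([40, 0, 780]) cube([1000, 320, 40]);
translate([40, 0, 1100]) cube([1000, 320, 40]);
translate([1040, 0, 0]) cube([40, 320, 1140]);


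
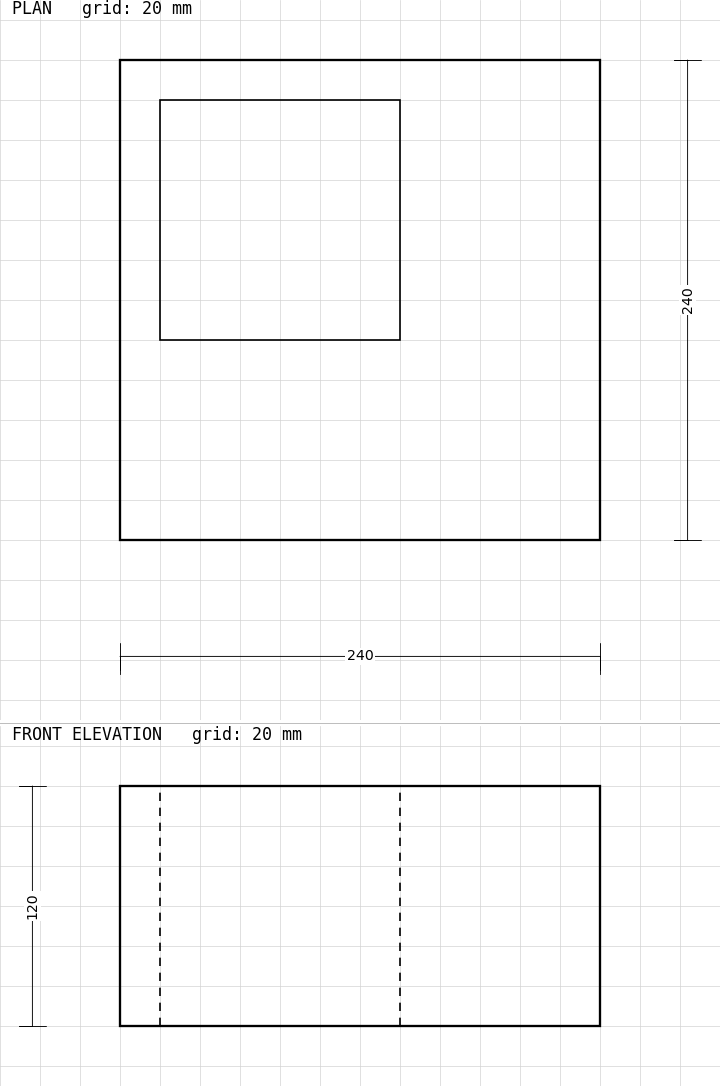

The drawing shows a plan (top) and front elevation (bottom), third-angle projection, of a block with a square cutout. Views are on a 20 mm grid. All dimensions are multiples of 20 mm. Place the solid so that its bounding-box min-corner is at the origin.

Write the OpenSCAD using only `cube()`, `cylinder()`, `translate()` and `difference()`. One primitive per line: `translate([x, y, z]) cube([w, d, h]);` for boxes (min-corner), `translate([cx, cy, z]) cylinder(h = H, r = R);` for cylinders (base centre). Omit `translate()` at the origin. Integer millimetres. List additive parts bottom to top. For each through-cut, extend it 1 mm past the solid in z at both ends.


difference() {
  cube([240, 240, 120]);
  translate([20, 100, -1]) cube([120, 120, 122]);
}


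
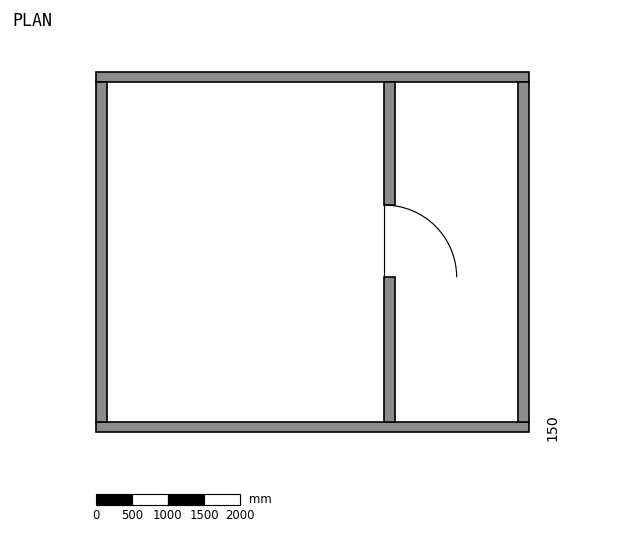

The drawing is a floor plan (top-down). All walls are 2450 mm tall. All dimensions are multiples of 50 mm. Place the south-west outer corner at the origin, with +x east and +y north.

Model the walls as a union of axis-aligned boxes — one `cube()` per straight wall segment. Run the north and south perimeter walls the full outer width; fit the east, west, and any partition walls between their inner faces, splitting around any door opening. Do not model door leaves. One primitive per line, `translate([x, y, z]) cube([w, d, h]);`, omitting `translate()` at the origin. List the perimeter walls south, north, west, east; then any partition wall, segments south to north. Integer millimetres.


cube([6000, 150, 2450]);
translate([0, 4850, 0]) cube([6000, 150, 2450]);
translate([0, 150, 0]) cube([150, 4700, 2450]);
translate([5850, 150, 0]) cube([150, 4700, 2450]);
translate([4000, 150, 0]) cube([150, 2000, 2450]);
translate([4000, 3150, 0]) cube([150, 1700, 2450]);


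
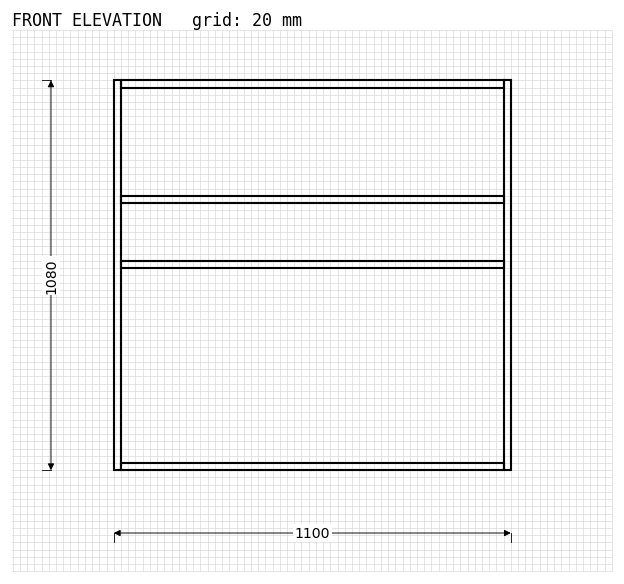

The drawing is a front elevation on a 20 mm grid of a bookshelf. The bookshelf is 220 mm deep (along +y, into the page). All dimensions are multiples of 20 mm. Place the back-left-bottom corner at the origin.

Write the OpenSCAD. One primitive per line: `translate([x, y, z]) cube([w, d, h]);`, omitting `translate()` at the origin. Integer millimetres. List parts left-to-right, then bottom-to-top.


cube([20, 220, 1080]);
translate([20, 0, 0]) cube([1060, 220, 20]);
translate([20, 0, 560]) cube([1060, 220, 20]);
translate([20, 0, 740]) cube([1060, 220, 20]);
translate([20, 0, 1060]) cube([1060, 220, 20]);
translate([1080, 0, 0]) cube([20, 220, 1080]);


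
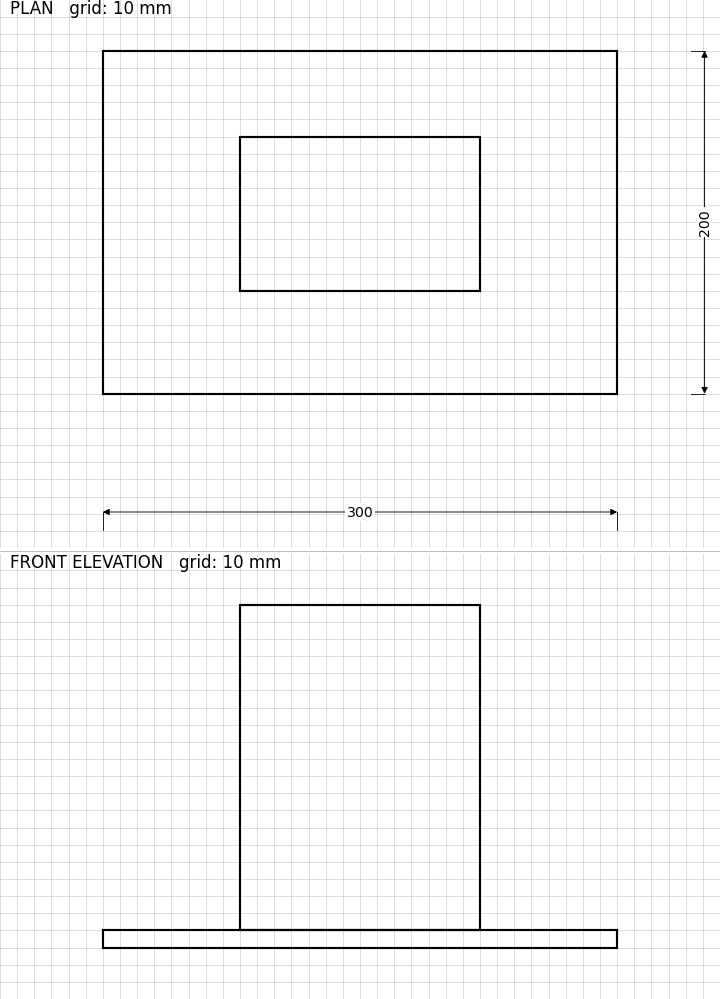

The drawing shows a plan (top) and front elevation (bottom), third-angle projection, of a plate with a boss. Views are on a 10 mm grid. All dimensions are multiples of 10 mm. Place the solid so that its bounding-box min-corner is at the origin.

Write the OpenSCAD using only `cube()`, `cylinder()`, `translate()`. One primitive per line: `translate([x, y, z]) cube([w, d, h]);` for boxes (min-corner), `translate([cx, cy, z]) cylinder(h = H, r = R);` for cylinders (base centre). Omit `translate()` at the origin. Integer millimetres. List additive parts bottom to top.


cube([300, 200, 10]);
translate([80, 60, 10]) cube([140, 90, 190]);


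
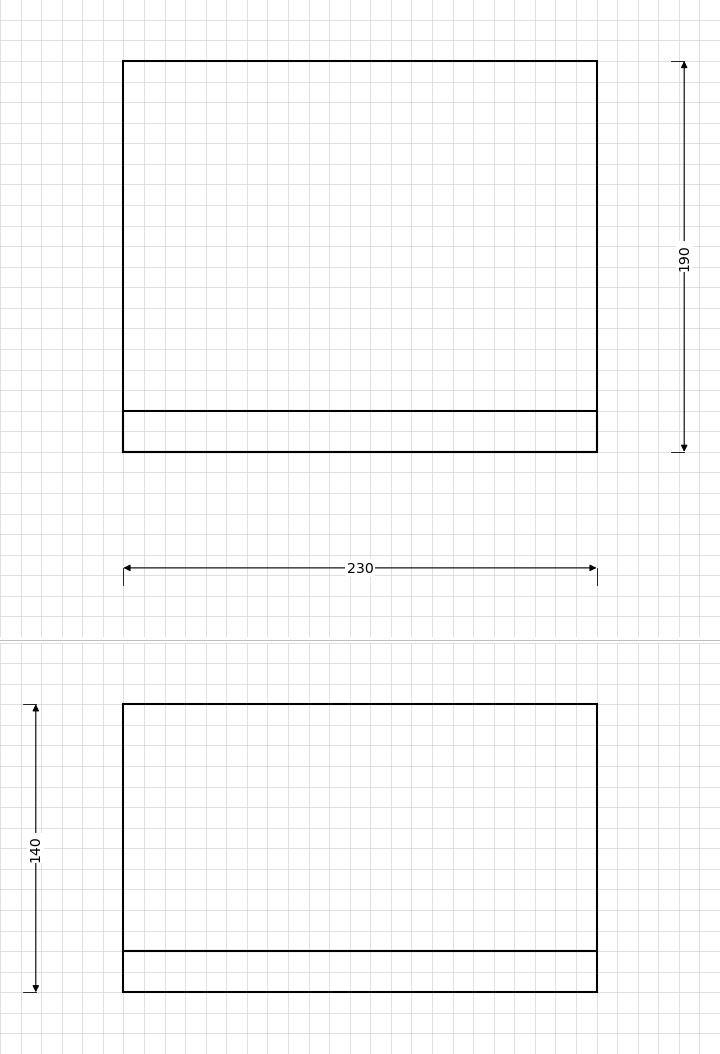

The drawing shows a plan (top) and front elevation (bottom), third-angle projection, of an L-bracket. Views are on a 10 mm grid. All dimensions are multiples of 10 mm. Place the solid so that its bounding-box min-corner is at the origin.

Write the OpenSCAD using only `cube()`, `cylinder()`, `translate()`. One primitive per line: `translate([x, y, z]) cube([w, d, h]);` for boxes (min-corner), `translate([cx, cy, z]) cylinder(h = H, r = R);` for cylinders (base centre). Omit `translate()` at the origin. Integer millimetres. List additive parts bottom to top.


cube([230, 190, 20]);
translate([0, 0, 20]) cube([230, 20, 120]);
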